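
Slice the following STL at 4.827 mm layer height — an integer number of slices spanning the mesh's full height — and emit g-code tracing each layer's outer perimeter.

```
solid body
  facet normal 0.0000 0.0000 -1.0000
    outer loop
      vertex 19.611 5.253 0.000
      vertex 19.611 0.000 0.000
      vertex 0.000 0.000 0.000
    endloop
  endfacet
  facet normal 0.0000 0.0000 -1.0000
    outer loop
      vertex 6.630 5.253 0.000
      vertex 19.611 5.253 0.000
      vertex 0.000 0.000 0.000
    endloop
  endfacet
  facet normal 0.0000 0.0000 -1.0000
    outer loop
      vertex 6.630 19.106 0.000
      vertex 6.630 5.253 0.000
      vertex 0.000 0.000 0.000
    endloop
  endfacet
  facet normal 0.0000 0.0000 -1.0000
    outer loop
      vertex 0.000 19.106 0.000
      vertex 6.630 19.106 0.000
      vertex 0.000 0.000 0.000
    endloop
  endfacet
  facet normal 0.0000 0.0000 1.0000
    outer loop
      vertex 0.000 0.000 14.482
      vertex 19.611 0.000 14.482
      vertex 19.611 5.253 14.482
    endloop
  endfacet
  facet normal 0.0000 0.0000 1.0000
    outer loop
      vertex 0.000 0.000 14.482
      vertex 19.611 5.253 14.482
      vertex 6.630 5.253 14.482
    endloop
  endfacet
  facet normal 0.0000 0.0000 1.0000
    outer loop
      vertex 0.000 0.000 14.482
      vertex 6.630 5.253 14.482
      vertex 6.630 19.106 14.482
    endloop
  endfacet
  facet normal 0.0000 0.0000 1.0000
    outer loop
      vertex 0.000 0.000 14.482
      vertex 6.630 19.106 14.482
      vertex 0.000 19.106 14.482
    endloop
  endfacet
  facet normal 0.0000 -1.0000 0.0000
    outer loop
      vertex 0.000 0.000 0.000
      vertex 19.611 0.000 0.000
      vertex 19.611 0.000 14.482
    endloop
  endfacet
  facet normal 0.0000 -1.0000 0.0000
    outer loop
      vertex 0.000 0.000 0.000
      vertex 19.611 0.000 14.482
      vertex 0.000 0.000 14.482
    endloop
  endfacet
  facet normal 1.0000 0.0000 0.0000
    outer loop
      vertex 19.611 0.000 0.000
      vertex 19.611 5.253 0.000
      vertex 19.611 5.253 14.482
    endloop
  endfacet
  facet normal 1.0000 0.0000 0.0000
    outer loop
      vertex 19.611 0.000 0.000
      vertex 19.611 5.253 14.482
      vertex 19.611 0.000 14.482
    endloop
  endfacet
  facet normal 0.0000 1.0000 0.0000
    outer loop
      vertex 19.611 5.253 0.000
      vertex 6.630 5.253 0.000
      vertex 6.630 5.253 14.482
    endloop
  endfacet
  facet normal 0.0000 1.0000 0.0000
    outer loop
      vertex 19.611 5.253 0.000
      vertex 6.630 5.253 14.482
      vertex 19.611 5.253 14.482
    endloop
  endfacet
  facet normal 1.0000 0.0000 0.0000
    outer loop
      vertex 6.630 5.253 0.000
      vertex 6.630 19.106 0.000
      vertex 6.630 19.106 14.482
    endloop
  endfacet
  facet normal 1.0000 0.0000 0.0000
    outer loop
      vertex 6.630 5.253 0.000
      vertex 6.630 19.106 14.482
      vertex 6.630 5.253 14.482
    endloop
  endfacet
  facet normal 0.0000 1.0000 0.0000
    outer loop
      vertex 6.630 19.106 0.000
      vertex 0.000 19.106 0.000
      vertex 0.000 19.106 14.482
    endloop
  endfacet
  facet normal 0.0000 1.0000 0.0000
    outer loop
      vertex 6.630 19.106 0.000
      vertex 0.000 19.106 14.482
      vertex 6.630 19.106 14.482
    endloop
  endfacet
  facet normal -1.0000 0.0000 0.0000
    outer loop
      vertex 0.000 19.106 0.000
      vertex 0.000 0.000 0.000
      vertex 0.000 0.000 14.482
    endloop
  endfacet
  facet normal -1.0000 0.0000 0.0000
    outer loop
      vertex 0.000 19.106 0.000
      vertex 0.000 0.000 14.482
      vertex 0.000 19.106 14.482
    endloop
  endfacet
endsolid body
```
; perimeter-only toolpath
G21 ; units = mm
G90 ; absolute positioning
G28 ; home
; layer 1
G0 Z4.827
G0 X0.000 Y0.000
G1 X19.611 Y0.000
G1 X19.611 Y5.253
G1 X6.630 Y5.253
G1 X6.630 Y19.106
G1 X0.000 Y19.106
G1 X0.000 Y0.000
; layer 2
G0 Z9.655
G0 X0.000 Y0.000
G1 X19.611 Y0.000
G1 X19.611 Y5.253
G1 X6.630 Y5.253
G1 X6.630 Y19.106
G1 X0.000 Y19.106
G1 X0.000 Y0.000
; layer 3
G0 Z14.482
G0 X0.000 Y0.000
G1 X19.611 Y0.000
G1 X19.611 Y5.253
G1 X6.630 Y5.253
G1 X6.630 Y19.106
G1 X0.000 Y19.106
G1 X0.000 Y0.000
M2 ; end

The solid is an L-shaped prism: outer 19.6 × 19.1 mm, arm thicknesses ≈ 5.25 mm (horizontal) and 6.63 mm (vertical), extruded 14.5 mm in z. Slicing at Δz = 4.827 mm — 3 equal slices spanning the solid's height, so layer i sits at z = i·h/3 — gives 3 non-empty perimeters. Each is a 6-segment closed polygon; G0 lifts to the layer z and rapids to the start vertex, then G1 traces the edges.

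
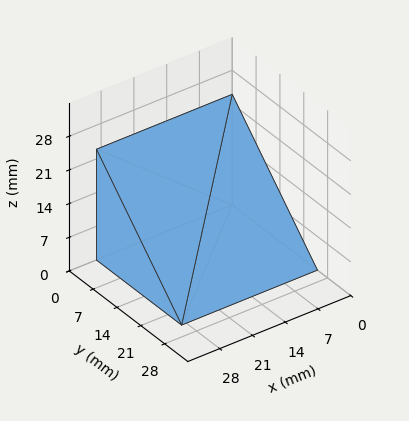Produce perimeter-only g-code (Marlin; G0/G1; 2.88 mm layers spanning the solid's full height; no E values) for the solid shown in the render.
Reading the render: the shape is a wedge (ramp): 29 × 25 mm base, rising to 23 mm along the y=0 edge and sloping linearly to z=0 at y=25 (dimensions read to the nearest mm from the axis ticks). For the g-code, the solid's height is divided into equal slices at the stated Δz and each level perimeter traced with G1 moves after a G0 lift.

; perimeter-only toolpath
G21 ; units = mm
G90 ; absolute positioning
G28 ; home
; layer 1
G0 Z2.88
G0 X0.00 Y0.00
G1 X29.00 Y0.00
G1 X29.00 Y21.88
G1 X0.00 Y21.88
G1 X0.00 Y0.00
; layer 2
G0 Z5.75
G0 X0.00 Y0.00
G1 X29.00 Y0.00
G1 X29.00 Y18.75
G1 X0.00 Y18.75
G1 X0.00 Y0.00
; layer 3
G0 Z8.62
G0 X0.00 Y0.00
G1 X29.00 Y0.00
G1 X29.00 Y15.62
G1 X0.00 Y15.62
G1 X0.00 Y0.00
; layer 4
G0 Z11.50
G0 X0.00 Y0.00
G1 X29.00 Y0.00
G1 X29.00 Y12.50
G1 X0.00 Y12.50
G1 X0.00 Y0.00
; layer 5
G0 Z14.38
G0 X0.00 Y0.00
G1 X29.00 Y0.00
G1 X29.00 Y9.38
G1 X0.00 Y9.38
G1 X0.00 Y0.00
; layer 6
G0 Z17.25
G0 X0.00 Y0.00
G1 X29.00 Y0.00
G1 X29.00 Y6.25
G1 X0.00 Y6.25
G1 X0.00 Y0.00
; layer 7
G0 Z20.12
G0 X0.00 Y0.00
G1 X29.00 Y0.00
G1 X29.00 Y3.12
G1 X0.00 Y3.12
G1 X0.00 Y0.00
M2 ; end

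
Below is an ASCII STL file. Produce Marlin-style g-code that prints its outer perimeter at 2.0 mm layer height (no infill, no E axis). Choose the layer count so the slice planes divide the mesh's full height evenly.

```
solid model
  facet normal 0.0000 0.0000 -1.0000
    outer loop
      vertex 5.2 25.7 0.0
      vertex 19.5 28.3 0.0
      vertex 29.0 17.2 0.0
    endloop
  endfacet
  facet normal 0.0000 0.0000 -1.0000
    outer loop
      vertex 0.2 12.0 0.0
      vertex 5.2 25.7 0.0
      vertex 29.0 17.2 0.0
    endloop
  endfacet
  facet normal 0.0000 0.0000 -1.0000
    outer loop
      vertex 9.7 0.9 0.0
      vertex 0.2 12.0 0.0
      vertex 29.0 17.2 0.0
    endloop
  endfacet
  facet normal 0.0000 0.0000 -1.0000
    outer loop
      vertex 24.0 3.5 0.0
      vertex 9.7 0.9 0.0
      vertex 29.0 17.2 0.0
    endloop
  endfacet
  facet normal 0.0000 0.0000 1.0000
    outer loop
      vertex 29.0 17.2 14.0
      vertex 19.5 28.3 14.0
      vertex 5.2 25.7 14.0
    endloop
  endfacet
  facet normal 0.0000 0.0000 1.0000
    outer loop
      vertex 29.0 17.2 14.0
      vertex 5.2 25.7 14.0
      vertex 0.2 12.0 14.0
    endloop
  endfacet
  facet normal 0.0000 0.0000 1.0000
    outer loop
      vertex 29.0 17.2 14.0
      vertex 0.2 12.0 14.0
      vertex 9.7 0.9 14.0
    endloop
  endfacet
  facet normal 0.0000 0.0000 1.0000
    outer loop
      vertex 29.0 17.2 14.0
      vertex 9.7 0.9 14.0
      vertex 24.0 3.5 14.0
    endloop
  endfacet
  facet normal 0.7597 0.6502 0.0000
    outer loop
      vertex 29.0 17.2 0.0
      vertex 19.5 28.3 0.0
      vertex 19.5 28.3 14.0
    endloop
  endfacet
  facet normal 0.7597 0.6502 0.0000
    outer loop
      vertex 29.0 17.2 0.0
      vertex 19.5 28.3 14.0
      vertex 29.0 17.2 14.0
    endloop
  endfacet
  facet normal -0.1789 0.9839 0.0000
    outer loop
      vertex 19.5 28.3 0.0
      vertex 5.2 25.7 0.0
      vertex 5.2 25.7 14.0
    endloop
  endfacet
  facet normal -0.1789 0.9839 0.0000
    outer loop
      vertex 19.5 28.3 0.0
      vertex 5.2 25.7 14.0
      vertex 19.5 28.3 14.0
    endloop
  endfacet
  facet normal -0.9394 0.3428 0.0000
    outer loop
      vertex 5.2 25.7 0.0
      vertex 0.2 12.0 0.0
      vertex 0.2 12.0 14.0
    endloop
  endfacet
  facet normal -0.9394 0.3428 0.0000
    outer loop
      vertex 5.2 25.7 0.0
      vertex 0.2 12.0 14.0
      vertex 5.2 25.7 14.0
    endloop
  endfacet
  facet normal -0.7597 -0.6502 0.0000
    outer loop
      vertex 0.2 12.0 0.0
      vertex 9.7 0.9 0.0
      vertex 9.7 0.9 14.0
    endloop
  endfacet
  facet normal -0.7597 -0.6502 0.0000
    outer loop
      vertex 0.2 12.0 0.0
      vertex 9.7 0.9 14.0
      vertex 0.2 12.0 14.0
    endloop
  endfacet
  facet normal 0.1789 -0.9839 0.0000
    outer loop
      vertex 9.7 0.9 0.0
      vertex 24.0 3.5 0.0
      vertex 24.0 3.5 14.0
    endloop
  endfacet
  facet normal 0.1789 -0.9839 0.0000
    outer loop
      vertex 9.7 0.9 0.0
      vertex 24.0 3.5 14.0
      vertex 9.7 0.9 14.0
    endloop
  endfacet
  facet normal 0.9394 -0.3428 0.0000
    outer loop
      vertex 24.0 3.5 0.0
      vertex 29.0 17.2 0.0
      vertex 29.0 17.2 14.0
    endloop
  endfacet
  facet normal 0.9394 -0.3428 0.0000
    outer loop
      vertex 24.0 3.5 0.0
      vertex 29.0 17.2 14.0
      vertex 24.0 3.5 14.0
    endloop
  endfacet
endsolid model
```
; perimeter-only toolpath
G21 ; units = mm
G90 ; absolute positioning
G28 ; home
; layer 1
G0 Z2.0
G0 X29.0 Y17.2
G1 X19.5 Y28.3
G1 X5.2 Y25.7
G1 X0.2 Y12.0
G1 X9.7 Y0.9
G1 X24.0 Y3.5
G1 X29.0 Y17.2
; layer 2
G0 Z4.0
G0 X29.0 Y17.2
G1 X19.5 Y28.3
G1 X5.2 Y25.7
G1 X0.2 Y12.0
G1 X9.7 Y0.9
G1 X24.0 Y3.5
G1 X29.0 Y17.2
; layer 3
G0 Z6.0
G0 X29.0 Y17.2
G1 X19.5 Y28.3
G1 X5.2 Y25.7
G1 X0.2 Y12.0
G1 X9.7 Y0.9
G1 X24.0 Y3.5
G1 X29.0 Y17.2
; layer 4
G0 Z8.0
G0 X29.0 Y17.2
G1 X19.5 Y28.3
G1 X5.2 Y25.7
G1 X0.2 Y12.0
G1 X9.7 Y0.9
G1 X24.0 Y3.5
G1 X29.0 Y17.2
; layer 5
G0 Z10.0
G0 X29.0 Y17.2
G1 X19.5 Y28.3
G1 X5.2 Y25.7
G1 X0.2 Y12.0
G1 X9.7 Y0.9
G1 X24.0 Y3.5
G1 X29.0 Y17.2
; layer 6
G0 Z12.0
G0 X29.0 Y17.2
G1 X19.5 Y28.3
G1 X5.2 Y25.7
G1 X0.2 Y12.0
G1 X9.7 Y0.9
G1 X24.0 Y3.5
G1 X29.0 Y17.2
; layer 7
G0 Z14.0
G0 X29.0 Y17.2
G1 X19.5 Y28.3
G1 X5.2 Y25.7
G1 X0.2 Y12.0
G1 X9.7 Y0.9
G1 X24.0 Y3.5
G1 X29.0 Y17.2
M2 ; end

The solid is a regular 6-sided prism (a cylinder approximated with 6 flat sides), circumscribed radius ≈ 14.6 mm, height ≈ 14 mm. Slicing at Δz = 2.0 mm — 7 equal slices spanning the solid's height, so layer i sits at z = i·h/7 — gives 7 non-empty perimeters. Each is a 6-segment closed polygon; G0 lifts to the layer z and rapids to the start vertex, then G1 traces the edges.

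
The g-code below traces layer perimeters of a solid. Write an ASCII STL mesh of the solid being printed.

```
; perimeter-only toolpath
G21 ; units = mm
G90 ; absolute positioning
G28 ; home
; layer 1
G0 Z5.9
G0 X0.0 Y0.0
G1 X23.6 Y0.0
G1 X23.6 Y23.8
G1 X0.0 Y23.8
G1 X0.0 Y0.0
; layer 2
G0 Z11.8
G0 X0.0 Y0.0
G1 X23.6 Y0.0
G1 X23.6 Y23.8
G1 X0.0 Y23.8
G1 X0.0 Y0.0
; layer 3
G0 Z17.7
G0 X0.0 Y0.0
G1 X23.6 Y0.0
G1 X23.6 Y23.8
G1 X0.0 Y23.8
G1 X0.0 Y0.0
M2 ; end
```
solid part
  facet normal 0.0000 0.0000 -1.0000
    outer loop
      vertex 23.6 23.8 0.0
      vertex 23.6 0.0 0.0
      vertex 0.0 0.0 0.0
    endloop
  endfacet
  facet normal 0.0000 0.0000 -1.0000
    outer loop
      vertex 0.0 23.8 0.0
      vertex 23.6 23.8 0.0
      vertex 0.0 0.0 0.0
    endloop
  endfacet
  facet normal 0.0000 0.0000 1.0000
    outer loop
      vertex 0.0 0.0 17.7
      vertex 23.6 0.0 17.7
      vertex 23.6 23.8 17.7
    endloop
  endfacet
  facet normal 0.0000 0.0000 1.0000
    outer loop
      vertex 0.0 0.0 17.7
      vertex 23.6 23.8 17.7
      vertex 0.0 23.8 17.7
    endloop
  endfacet
  facet normal 0.0000 -1.0000 0.0000
    outer loop
      vertex 0.0 0.0 0.0
      vertex 23.6 0.0 0.0
      vertex 23.6 0.0 17.7
    endloop
  endfacet
  facet normal 0.0000 -1.0000 0.0000
    outer loop
      vertex 0.0 0.0 0.0
      vertex 23.6 0.0 17.7
      vertex 0.0 0.0 17.7
    endloop
  endfacet
  facet normal 0.0000 1.0000 0.0000
    outer loop
      vertex 23.6 23.8 17.7
      vertex 23.6 23.8 0.0
      vertex 0.0 23.8 0.0
    endloop
  endfacet
  facet normal 0.0000 1.0000 0.0000
    outer loop
      vertex 0.0 23.8 17.7
      vertex 23.6 23.8 17.7
      vertex 0.0 23.8 0.0
    endloop
  endfacet
  facet normal -1.0000 0.0000 0.0000
    outer loop
      vertex 0.0 23.8 17.7
      vertex 0.0 23.8 0.0
      vertex 0.0 0.0 0.0
    endloop
  endfacet
  facet normal -1.0000 0.0000 0.0000
    outer loop
      vertex 0.0 0.0 17.7
      vertex 0.0 23.8 17.7
      vertex 0.0 0.0 0.0
    endloop
  endfacet
  facet normal 1.0000 0.0000 0.0000
    outer loop
      vertex 23.6 0.0 0.0
      vertex 23.6 23.8 0.0
      vertex 23.6 23.8 17.7
    endloop
  endfacet
  facet normal 1.0000 0.0000 0.0000
    outer loop
      vertex 23.6 0.0 0.0
      vertex 23.6 23.8 17.7
      vertex 23.6 0.0 17.7
    endloop
  endfacet
endsolid part

The G0 Z moves step by Δz≈5.9 mm. Every layer's G1 loop is the same polygon, so the solid is a straight extrusion of it from z=0 to z≈17.7. Closing with flat bottom and top caps and triangulating gives 12 facets — a rectangular box, roughly 23.6 × 23.8 mm footprint and 17.7 mm tall.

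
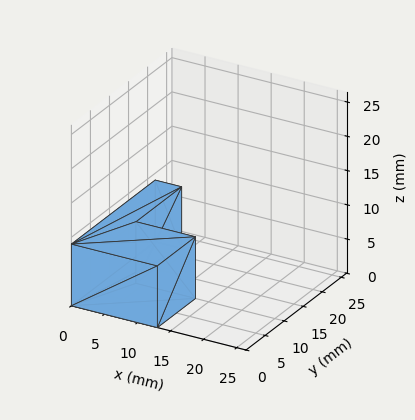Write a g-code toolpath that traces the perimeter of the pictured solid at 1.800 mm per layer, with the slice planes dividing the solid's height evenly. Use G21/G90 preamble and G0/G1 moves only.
Reading the render: the shape is an L-shaped prism: outer 13 × 22 mm, arm thicknesses ≈ 10 mm (horizontal) and 4 mm (vertical), extruded 9 mm in z (dimensions read to the nearest mm from the axis ticks). For the g-code, the solid's height is divided into equal slices at the stated Δz and each level perimeter traced with G1 moves after a G0 lift.

; perimeter-only toolpath
G21 ; units = mm
G90 ; absolute positioning
G28 ; home
; layer 1
G0 Z1.800
G0 X0.000 Y0.000
G1 X13.000 Y0.000
G1 X13.000 Y10.000
G1 X4.000 Y10.000
G1 X4.000 Y22.000
G1 X0.000 Y22.000
G1 X0.000 Y0.000
; layer 2
G0 Z3.600
G0 X0.000 Y0.000
G1 X13.000 Y0.000
G1 X13.000 Y10.000
G1 X4.000 Y10.000
G1 X4.000 Y22.000
G1 X0.000 Y22.000
G1 X0.000 Y0.000
; layer 3
G0 Z5.400
G0 X0.000 Y0.000
G1 X13.000 Y0.000
G1 X13.000 Y10.000
G1 X4.000 Y10.000
G1 X4.000 Y22.000
G1 X0.000 Y22.000
G1 X0.000 Y0.000
; layer 4
G0 Z7.200
G0 X0.000 Y0.000
G1 X13.000 Y0.000
G1 X13.000 Y10.000
G1 X4.000 Y10.000
G1 X4.000 Y22.000
G1 X0.000 Y22.000
G1 X0.000 Y0.000
; layer 5
G0 Z9.000
G0 X0.000 Y0.000
G1 X13.000 Y0.000
G1 X13.000 Y10.000
G1 X4.000 Y10.000
G1 X4.000 Y22.000
G1 X0.000 Y22.000
G1 X0.000 Y0.000
M2 ; end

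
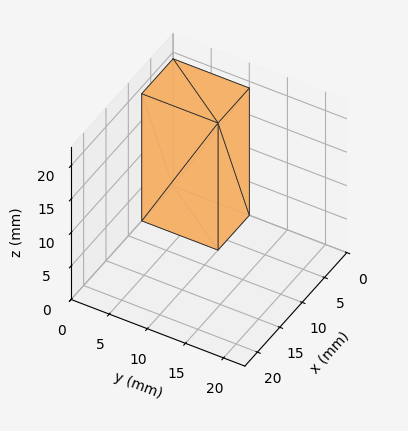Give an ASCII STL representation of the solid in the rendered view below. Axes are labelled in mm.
Reading the render: the shape is a rectangular box, roughly 7 × 10 mm footprint and 19 mm tall (dimensions read to the nearest mm from the axis ticks). For the STL, each face is triangulated and given an outward normal.

solid part
  facet normal 0.0000 0.0000 -1.0000
    outer loop
      vertex 7.0 10.0 0.0
      vertex 7.0 0.0 0.0
      vertex 0.0 0.0 0.0
    endloop
  endfacet
  facet normal 0.0000 0.0000 -1.0000
    outer loop
      vertex 0.0 10.0 0.0
      vertex 7.0 10.0 0.0
      vertex 0.0 0.0 0.0
    endloop
  endfacet
  facet normal 0.0000 0.0000 1.0000
    outer loop
      vertex 0.0 0.0 19.0
      vertex 7.0 0.0 19.0
      vertex 7.0 10.0 19.0
    endloop
  endfacet
  facet normal 0.0000 0.0000 1.0000
    outer loop
      vertex 0.0 0.0 19.0
      vertex 7.0 10.0 19.0
      vertex 0.0 10.0 19.0
    endloop
  endfacet
  facet normal 0.0000 -1.0000 0.0000
    outer loop
      vertex 0.0 0.0 0.0
      vertex 7.0 0.0 0.0
      vertex 7.0 0.0 19.0
    endloop
  endfacet
  facet normal 0.0000 -1.0000 0.0000
    outer loop
      vertex 0.0 0.0 0.0
      vertex 7.0 0.0 19.0
      vertex 0.0 0.0 19.0
    endloop
  endfacet
  facet normal 0.0000 1.0000 0.0000
    outer loop
      vertex 7.0 10.0 19.0
      vertex 7.0 10.0 0.0
      vertex 0.0 10.0 0.0
    endloop
  endfacet
  facet normal 0.0000 1.0000 0.0000
    outer loop
      vertex 0.0 10.0 19.0
      vertex 7.0 10.0 19.0
      vertex 0.0 10.0 0.0
    endloop
  endfacet
  facet normal -1.0000 0.0000 0.0000
    outer loop
      vertex 0.0 10.0 19.0
      vertex 0.0 10.0 0.0
      vertex 0.0 0.0 0.0
    endloop
  endfacet
  facet normal -1.0000 0.0000 0.0000
    outer loop
      vertex 0.0 0.0 19.0
      vertex 0.0 10.0 19.0
      vertex 0.0 0.0 0.0
    endloop
  endfacet
  facet normal 1.0000 0.0000 0.0000
    outer loop
      vertex 7.0 0.0 0.0
      vertex 7.0 10.0 0.0
      vertex 7.0 10.0 19.0
    endloop
  endfacet
  facet normal 1.0000 0.0000 0.0000
    outer loop
      vertex 7.0 0.0 0.0
      vertex 7.0 10.0 19.0
      vertex 7.0 0.0 19.0
    endloop
  endfacet
endsolid part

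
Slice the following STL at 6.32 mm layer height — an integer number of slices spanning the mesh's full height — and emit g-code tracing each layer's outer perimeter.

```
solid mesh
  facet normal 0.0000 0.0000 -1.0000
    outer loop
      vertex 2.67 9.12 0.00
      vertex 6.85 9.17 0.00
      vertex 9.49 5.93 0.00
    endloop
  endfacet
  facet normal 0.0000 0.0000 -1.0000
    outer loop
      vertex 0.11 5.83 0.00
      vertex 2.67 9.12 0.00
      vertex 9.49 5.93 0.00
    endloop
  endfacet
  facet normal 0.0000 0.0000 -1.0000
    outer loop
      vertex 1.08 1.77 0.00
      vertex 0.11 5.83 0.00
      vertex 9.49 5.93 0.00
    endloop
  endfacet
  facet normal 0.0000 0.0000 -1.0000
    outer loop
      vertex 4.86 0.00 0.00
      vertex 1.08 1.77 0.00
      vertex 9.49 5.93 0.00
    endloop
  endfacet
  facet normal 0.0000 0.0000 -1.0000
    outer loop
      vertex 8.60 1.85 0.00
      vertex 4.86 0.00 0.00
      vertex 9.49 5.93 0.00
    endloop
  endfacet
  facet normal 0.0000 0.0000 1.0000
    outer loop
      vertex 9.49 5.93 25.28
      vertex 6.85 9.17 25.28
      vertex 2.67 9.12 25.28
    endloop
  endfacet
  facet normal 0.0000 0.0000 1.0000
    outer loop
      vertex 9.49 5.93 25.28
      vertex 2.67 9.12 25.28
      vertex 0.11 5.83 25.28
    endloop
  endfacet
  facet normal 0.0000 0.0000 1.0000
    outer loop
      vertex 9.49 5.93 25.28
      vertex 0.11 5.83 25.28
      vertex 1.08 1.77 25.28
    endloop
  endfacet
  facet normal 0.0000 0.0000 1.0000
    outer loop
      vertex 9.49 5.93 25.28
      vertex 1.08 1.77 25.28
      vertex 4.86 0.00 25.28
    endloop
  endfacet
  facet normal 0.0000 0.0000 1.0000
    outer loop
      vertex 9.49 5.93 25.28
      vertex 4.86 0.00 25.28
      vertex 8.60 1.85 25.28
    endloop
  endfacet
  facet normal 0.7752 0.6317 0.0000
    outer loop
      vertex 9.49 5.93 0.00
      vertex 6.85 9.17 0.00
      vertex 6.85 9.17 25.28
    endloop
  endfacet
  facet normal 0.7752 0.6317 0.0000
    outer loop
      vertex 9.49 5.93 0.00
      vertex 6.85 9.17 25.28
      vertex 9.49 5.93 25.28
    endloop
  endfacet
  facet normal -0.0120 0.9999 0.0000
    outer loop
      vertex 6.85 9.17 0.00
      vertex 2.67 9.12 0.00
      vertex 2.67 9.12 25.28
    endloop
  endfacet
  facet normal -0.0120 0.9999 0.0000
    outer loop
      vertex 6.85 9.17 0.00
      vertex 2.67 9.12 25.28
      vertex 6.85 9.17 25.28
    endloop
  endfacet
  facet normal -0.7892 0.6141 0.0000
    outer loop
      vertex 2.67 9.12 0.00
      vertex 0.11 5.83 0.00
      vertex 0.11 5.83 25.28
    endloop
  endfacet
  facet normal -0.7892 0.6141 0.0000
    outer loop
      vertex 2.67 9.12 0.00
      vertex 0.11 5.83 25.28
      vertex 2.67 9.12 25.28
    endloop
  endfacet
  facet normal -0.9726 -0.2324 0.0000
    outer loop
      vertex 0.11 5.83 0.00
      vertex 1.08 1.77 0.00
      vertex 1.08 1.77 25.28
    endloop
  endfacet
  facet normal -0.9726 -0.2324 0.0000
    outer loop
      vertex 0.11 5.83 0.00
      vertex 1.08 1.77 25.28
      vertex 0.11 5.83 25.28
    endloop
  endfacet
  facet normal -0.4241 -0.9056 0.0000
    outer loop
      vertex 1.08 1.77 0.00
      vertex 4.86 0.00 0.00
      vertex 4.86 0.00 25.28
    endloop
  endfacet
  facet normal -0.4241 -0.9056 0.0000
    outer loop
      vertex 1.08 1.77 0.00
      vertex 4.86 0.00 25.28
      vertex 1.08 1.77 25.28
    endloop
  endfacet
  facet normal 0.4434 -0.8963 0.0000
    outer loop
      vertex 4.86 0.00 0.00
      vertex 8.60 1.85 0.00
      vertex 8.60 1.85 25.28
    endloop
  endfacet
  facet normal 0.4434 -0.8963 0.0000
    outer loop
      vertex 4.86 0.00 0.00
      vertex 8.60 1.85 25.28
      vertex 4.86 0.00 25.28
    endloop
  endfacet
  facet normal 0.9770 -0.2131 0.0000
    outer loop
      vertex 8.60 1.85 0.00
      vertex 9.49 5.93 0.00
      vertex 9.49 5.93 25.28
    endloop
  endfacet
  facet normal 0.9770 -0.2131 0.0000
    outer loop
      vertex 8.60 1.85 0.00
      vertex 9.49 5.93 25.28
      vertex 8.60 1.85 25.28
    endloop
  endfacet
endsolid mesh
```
; perimeter-only toolpath
G21 ; units = mm
G90 ; absolute positioning
G28 ; home
; layer 1
G0 Z6.32
G0 X9.49 Y5.93
G1 X6.85 Y9.17
G1 X2.67 Y9.12
G1 X0.11 Y5.83
G1 X1.08 Y1.77
G1 X4.86 Y0.00
G1 X8.60 Y1.85
G1 X9.49 Y5.93
; layer 2
G0 Z12.64
G0 X9.49 Y5.93
G1 X6.85 Y9.17
G1 X2.67 Y9.12
G1 X0.11 Y5.83
G1 X1.08 Y1.77
G1 X4.86 Y0.00
G1 X8.60 Y1.85
G1 X9.49 Y5.93
; layer 3
G0 Z18.96
G0 X9.49 Y5.93
G1 X6.85 Y9.17
G1 X2.67 Y9.12
G1 X0.11 Y5.83
G1 X1.08 Y1.77
G1 X4.86 Y0.00
G1 X8.60 Y1.85
G1 X9.49 Y5.93
; layer 4
G0 Z25.28
G0 X9.49 Y5.93
G1 X6.85 Y9.17
G1 X2.67 Y9.12
G1 X0.11 Y5.83
G1 X1.08 Y1.77
G1 X4.86 Y0.00
G1 X8.60 Y1.85
G1 X9.49 Y5.93
M2 ; end

The solid is a regular 7-sided prism (a cylinder approximated with 7 flat sides), circumscribed radius ≈ 4.81 mm, height ≈ 25.3 mm. Slicing at Δz = 6.32 mm — 4 equal slices spanning the solid's height, so layer i sits at z = i·h/4 — gives 4 non-empty perimeters. Each is a 7-segment closed polygon; G0 lifts to the layer z and rapids to the start vertex, then G1 traces the edges.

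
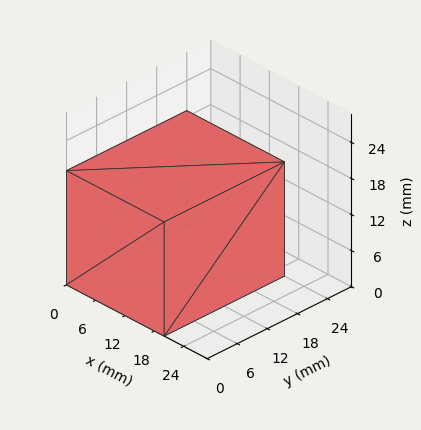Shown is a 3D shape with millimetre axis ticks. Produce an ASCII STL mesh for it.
Reading the render: the shape is a rectangular box, roughly 20 × 24 mm footprint and 19 mm tall (dimensions read to the nearest mm from the axis ticks). For the STL, each face is triangulated and given an outward normal.

solid part
  facet normal 0.0000 0.0000 -1.0000
    outer loop
      vertex 20.000 24.000 0.000
      vertex 20.000 0.000 0.000
      vertex 0.000 0.000 0.000
    endloop
  endfacet
  facet normal 0.0000 0.0000 -1.0000
    outer loop
      vertex 0.000 24.000 0.000
      vertex 20.000 24.000 0.000
      vertex 0.000 0.000 0.000
    endloop
  endfacet
  facet normal 0.0000 0.0000 1.0000
    outer loop
      vertex 0.000 0.000 19.000
      vertex 20.000 0.000 19.000
      vertex 20.000 24.000 19.000
    endloop
  endfacet
  facet normal 0.0000 0.0000 1.0000
    outer loop
      vertex 0.000 0.000 19.000
      vertex 20.000 24.000 19.000
      vertex 0.000 24.000 19.000
    endloop
  endfacet
  facet normal 0.0000 -1.0000 0.0000
    outer loop
      vertex 0.000 0.000 0.000
      vertex 20.000 0.000 0.000
      vertex 20.000 0.000 19.000
    endloop
  endfacet
  facet normal 0.0000 -1.0000 0.0000
    outer loop
      vertex 0.000 0.000 0.000
      vertex 20.000 0.000 19.000
      vertex 0.000 0.000 19.000
    endloop
  endfacet
  facet normal 0.0000 1.0000 0.0000
    outer loop
      vertex 20.000 24.000 19.000
      vertex 20.000 24.000 0.000
      vertex 0.000 24.000 0.000
    endloop
  endfacet
  facet normal 0.0000 1.0000 0.0000
    outer loop
      vertex 0.000 24.000 19.000
      vertex 20.000 24.000 19.000
      vertex 0.000 24.000 0.000
    endloop
  endfacet
  facet normal -1.0000 0.0000 0.0000
    outer loop
      vertex 0.000 24.000 19.000
      vertex 0.000 24.000 0.000
      vertex 0.000 0.000 0.000
    endloop
  endfacet
  facet normal -1.0000 0.0000 0.0000
    outer loop
      vertex 0.000 0.000 19.000
      vertex 0.000 24.000 19.000
      vertex 0.000 0.000 0.000
    endloop
  endfacet
  facet normal 1.0000 0.0000 0.0000
    outer loop
      vertex 20.000 0.000 0.000
      vertex 20.000 24.000 0.000
      vertex 20.000 24.000 19.000
    endloop
  endfacet
  facet normal 1.0000 0.0000 0.0000
    outer loop
      vertex 20.000 0.000 0.000
      vertex 20.000 24.000 19.000
      vertex 20.000 0.000 19.000
    endloop
  endfacet
endsolid part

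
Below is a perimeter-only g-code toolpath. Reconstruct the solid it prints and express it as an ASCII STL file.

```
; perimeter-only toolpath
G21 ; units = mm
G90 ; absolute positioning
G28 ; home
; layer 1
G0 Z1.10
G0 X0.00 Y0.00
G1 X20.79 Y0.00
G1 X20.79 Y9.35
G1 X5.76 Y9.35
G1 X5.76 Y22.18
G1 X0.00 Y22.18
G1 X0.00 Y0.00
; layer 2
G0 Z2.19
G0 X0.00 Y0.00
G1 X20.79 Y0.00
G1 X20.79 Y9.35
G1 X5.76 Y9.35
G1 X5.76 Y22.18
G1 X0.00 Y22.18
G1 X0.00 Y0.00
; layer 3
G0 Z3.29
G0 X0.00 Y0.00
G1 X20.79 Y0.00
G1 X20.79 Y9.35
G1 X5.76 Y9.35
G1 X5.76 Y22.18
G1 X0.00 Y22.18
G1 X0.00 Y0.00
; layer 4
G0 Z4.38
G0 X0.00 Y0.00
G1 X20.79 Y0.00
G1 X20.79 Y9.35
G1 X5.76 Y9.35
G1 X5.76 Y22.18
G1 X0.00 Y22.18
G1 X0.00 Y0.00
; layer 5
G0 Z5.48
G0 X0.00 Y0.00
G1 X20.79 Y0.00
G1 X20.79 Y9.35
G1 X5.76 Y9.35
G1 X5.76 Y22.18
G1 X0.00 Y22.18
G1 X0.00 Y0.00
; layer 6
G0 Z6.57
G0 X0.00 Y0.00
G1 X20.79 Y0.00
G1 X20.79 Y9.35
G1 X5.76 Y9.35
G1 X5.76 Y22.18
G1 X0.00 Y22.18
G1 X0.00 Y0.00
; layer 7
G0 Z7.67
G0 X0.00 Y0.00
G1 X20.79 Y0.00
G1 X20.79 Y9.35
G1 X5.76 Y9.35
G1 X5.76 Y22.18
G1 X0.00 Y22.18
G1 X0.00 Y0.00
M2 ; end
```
solid part
  facet normal 0.0000 0.0000 -1.0000
    outer loop
      vertex 20.79 9.35 0.00
      vertex 20.79 0.00 0.00
      vertex 0.00 0.00 0.00
    endloop
  endfacet
  facet normal 0.0000 0.0000 -1.0000
    outer loop
      vertex 5.76 9.35 0.00
      vertex 20.79 9.35 0.00
      vertex 0.00 0.00 0.00
    endloop
  endfacet
  facet normal 0.0000 0.0000 -1.0000
    outer loop
      vertex 5.76 22.18 0.00
      vertex 5.76 9.35 0.00
      vertex 0.00 0.00 0.00
    endloop
  endfacet
  facet normal 0.0000 0.0000 -1.0000
    outer loop
      vertex 0.00 22.18 0.00
      vertex 5.76 22.18 0.00
      vertex 0.00 0.00 0.00
    endloop
  endfacet
  facet normal 0.0000 0.0000 1.0000
    outer loop
      vertex 0.00 0.00 7.67
      vertex 20.79 0.00 7.67
      vertex 20.79 9.35 7.67
    endloop
  endfacet
  facet normal 0.0000 0.0000 1.0000
    outer loop
      vertex 0.00 0.00 7.67
      vertex 20.79 9.35 7.67
      vertex 5.76 9.35 7.67
    endloop
  endfacet
  facet normal 0.0000 0.0000 1.0000
    outer loop
      vertex 0.00 0.00 7.67
      vertex 5.76 9.35 7.67
      vertex 5.76 22.18 7.67
    endloop
  endfacet
  facet normal 0.0000 0.0000 1.0000
    outer loop
      vertex 0.00 0.00 7.67
      vertex 5.76 22.18 7.67
      vertex 0.00 22.18 7.67
    endloop
  endfacet
  facet normal 0.0000 -1.0000 0.0000
    outer loop
      vertex 0.00 0.00 0.00
      vertex 20.79 0.00 0.00
      vertex 20.79 0.00 7.67
    endloop
  endfacet
  facet normal 0.0000 -1.0000 0.0000
    outer loop
      vertex 0.00 0.00 0.00
      vertex 20.79 0.00 7.67
      vertex 0.00 0.00 7.67
    endloop
  endfacet
  facet normal 1.0000 0.0000 0.0000
    outer loop
      vertex 20.79 0.00 0.00
      vertex 20.79 9.35 0.00
      vertex 20.79 9.35 7.67
    endloop
  endfacet
  facet normal 1.0000 0.0000 0.0000
    outer loop
      vertex 20.79 0.00 0.00
      vertex 20.79 9.35 7.67
      vertex 20.79 0.00 7.67
    endloop
  endfacet
  facet normal 0.0000 1.0000 0.0000
    outer loop
      vertex 20.79 9.35 0.00
      vertex 5.76 9.35 0.00
      vertex 5.76 9.35 7.67
    endloop
  endfacet
  facet normal 0.0000 1.0000 0.0000
    outer loop
      vertex 20.79 9.35 0.00
      vertex 5.76 9.35 7.67
      vertex 20.79 9.35 7.67
    endloop
  endfacet
  facet normal 1.0000 0.0000 0.0000
    outer loop
      vertex 5.76 9.35 0.00
      vertex 5.76 22.18 0.00
      vertex 5.76 22.18 7.67
    endloop
  endfacet
  facet normal 1.0000 0.0000 0.0000
    outer loop
      vertex 5.76 9.35 0.00
      vertex 5.76 22.18 7.67
      vertex 5.76 9.35 7.67
    endloop
  endfacet
  facet normal 0.0000 1.0000 0.0000
    outer loop
      vertex 5.76 22.18 0.00
      vertex 0.00 22.18 0.00
      vertex 0.00 22.18 7.67
    endloop
  endfacet
  facet normal 0.0000 1.0000 0.0000
    outer loop
      vertex 5.76 22.18 0.00
      vertex 0.00 22.18 7.67
      vertex 5.76 22.18 7.67
    endloop
  endfacet
  facet normal -1.0000 0.0000 0.0000
    outer loop
      vertex 0.00 22.18 0.00
      vertex 0.00 0.00 0.00
      vertex 0.00 0.00 7.67
    endloop
  endfacet
  facet normal -1.0000 0.0000 0.0000
    outer loop
      vertex 0.00 22.18 0.00
      vertex 0.00 0.00 7.67
      vertex 0.00 22.18 7.67
    endloop
  endfacet
endsolid part

The G0 Z moves step by Δz≈1.10 mm. Every layer's G1 loop is the same polygon, so the solid is a straight extrusion of it from z=0 to z≈7.67. Closing with flat bottom and top caps and triangulating gives 20 facets — an L-shaped prism: outer 20.8 × 22.2 mm, arm thicknesses ≈ 9.35 mm (horizontal) and 5.76 mm (vertical), extruded 7.67 mm in z.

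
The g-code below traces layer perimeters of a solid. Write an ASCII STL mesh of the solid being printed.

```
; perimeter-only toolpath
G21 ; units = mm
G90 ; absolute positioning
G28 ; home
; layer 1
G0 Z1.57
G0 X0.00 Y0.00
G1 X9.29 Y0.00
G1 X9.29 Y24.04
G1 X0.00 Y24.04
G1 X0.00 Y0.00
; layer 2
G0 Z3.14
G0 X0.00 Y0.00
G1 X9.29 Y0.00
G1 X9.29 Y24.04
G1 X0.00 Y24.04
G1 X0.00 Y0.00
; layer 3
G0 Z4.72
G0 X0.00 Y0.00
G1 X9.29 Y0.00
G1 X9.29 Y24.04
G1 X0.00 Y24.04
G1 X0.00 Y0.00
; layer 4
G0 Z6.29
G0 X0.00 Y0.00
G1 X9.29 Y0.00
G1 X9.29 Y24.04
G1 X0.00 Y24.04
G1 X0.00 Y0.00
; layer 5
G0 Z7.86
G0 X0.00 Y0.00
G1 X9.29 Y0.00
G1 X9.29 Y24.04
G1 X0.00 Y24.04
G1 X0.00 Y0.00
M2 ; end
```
solid part
  facet normal 0.0000 0.0000 -1.0000
    outer loop
      vertex 9.29 24.04 0.00
      vertex 9.29 0.00 0.00
      vertex 0.00 0.00 0.00
    endloop
  endfacet
  facet normal 0.0000 0.0000 -1.0000
    outer loop
      vertex 0.00 24.04 0.00
      vertex 9.29 24.04 0.00
      vertex 0.00 0.00 0.00
    endloop
  endfacet
  facet normal 0.0000 0.0000 1.0000
    outer loop
      vertex 0.00 0.00 7.86
      vertex 9.29 0.00 7.86
      vertex 9.29 24.04 7.86
    endloop
  endfacet
  facet normal 0.0000 0.0000 1.0000
    outer loop
      vertex 0.00 0.00 7.86
      vertex 9.29 24.04 7.86
      vertex 0.00 24.04 7.86
    endloop
  endfacet
  facet normal 0.0000 -1.0000 0.0000
    outer loop
      vertex 0.00 0.00 0.00
      vertex 9.29 0.00 0.00
      vertex 9.29 0.00 7.86
    endloop
  endfacet
  facet normal 0.0000 -1.0000 0.0000
    outer loop
      vertex 0.00 0.00 0.00
      vertex 9.29 0.00 7.86
      vertex 0.00 0.00 7.86
    endloop
  endfacet
  facet normal 0.0000 1.0000 0.0000
    outer loop
      vertex 9.29 24.04 7.86
      vertex 9.29 24.04 0.00
      vertex 0.00 24.04 0.00
    endloop
  endfacet
  facet normal 0.0000 1.0000 0.0000
    outer loop
      vertex 0.00 24.04 7.86
      vertex 9.29 24.04 7.86
      vertex 0.00 24.04 0.00
    endloop
  endfacet
  facet normal -1.0000 0.0000 0.0000
    outer loop
      vertex 0.00 24.04 7.86
      vertex 0.00 24.04 0.00
      vertex 0.00 0.00 0.00
    endloop
  endfacet
  facet normal -1.0000 0.0000 0.0000
    outer loop
      vertex 0.00 0.00 7.86
      vertex 0.00 24.04 7.86
      vertex 0.00 0.00 0.00
    endloop
  endfacet
  facet normal 1.0000 0.0000 0.0000
    outer loop
      vertex 9.29 0.00 0.00
      vertex 9.29 24.04 0.00
      vertex 9.29 24.04 7.86
    endloop
  endfacet
  facet normal 1.0000 0.0000 0.0000
    outer loop
      vertex 9.29 0.00 0.00
      vertex 9.29 24.04 7.86
      vertex 9.29 0.00 7.86
    endloop
  endfacet
endsolid part

The G0 Z moves step by Δz≈1.57 mm. Every layer's G1 loop is the same polygon, so the solid is a straight extrusion of it from z=0 to z≈7.86. Closing with flat bottom and top caps and triangulating gives 12 facets — a rectangular box, roughly 9.29 × 24 mm footprint and 7.86 mm tall.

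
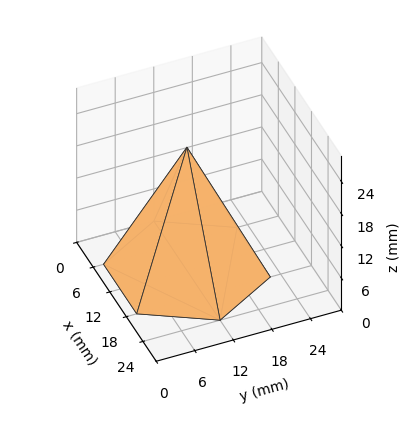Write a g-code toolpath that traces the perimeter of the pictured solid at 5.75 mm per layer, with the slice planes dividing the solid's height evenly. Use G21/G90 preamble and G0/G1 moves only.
Reading the render: the shape is a regular 6-sided pyramid, base circumscribed radius ≈ 12 mm, apex at z ≈ 23 mm (dimensions read to the nearest mm from the axis ticks). For the g-code, the solid's height is divided into equal slices at the stated Δz and each level perimeter traced with G1 moves after a G0 lift.

; perimeter-only toolpath
G21 ; units = mm
G90 ; absolute positioning
G28 ; home
; layer 1
G0 Z5.75
G0 X21.00 Y12.00
G1 X16.50 Y19.79
G1 X7.50 Y19.79
G1 X3.00 Y12.00
G1 X7.50 Y4.21
G1 X16.50 Y4.21
G1 X21.00 Y12.00
; layer 2
G0 Z11.50
G0 X18.00 Y12.00
G1 X15.00 Y17.20
G1 X9.00 Y17.20
G1 X6.00 Y12.00
G1 X9.00 Y6.80
G1 X15.00 Y6.80
G1 X18.00 Y12.00
; layer 3
G0 Z17.25
G0 X15.00 Y12.00
G1 X13.50 Y14.60
G1 X10.50 Y14.60
G1 X9.00 Y12.00
G1 X10.50 Y9.40
G1 X13.50 Y9.40
G1 X15.00 Y12.00
M2 ; end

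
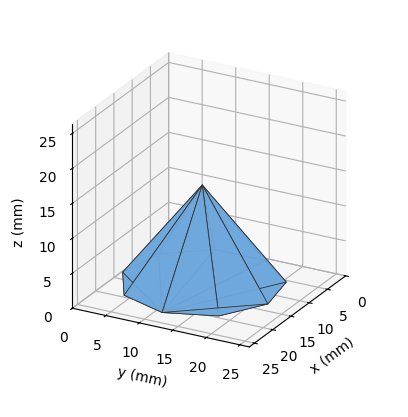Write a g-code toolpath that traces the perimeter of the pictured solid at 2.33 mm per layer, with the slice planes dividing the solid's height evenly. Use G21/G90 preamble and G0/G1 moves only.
Reading the render: the shape is a regular 9-sided pyramid, base circumscribed radius ≈ 11 mm, apex at z ≈ 14 mm (dimensions read to the nearest mm from the axis ticks). For the g-code, the solid's height is divided into equal slices at the stated Δz and each level perimeter traced with G1 moves after a G0 lift.

; perimeter-only toolpath
G21 ; units = mm
G90 ; absolute positioning
G28 ; home
; layer 1
G0 Z2.33
G0 X20.17 Y11.00
G1 X18.03 Y16.89
G1 X12.59 Y20.02
G1 X6.42 Y18.94
G1 X2.38 Y14.13
G1 X2.38 Y7.87
G1 X6.42 Y3.06
G1 X12.59 Y1.98
G1 X18.03 Y5.11
G1 X20.17 Y11.00
; layer 2
G0 Z4.67
G0 X18.33 Y11.00
G1 X16.62 Y15.71
G1 X12.27 Y18.22
G1 X7.33 Y17.35
G1 X4.11 Y13.51
G1 X4.11 Y8.49
G1 X7.33 Y4.65
G1 X12.27 Y3.78
G1 X16.62 Y6.29
G1 X18.33 Y11.00
; layer 3
G0 Z7.00
G0 X16.50 Y11.00
G1 X15.21 Y14.54
G1 X11.96 Y16.41
G1 X8.25 Y15.77
G1 X5.83 Y12.88
G1 X5.83 Y9.12
G1 X8.25 Y6.24
G1 X11.96 Y5.58
G1 X15.21 Y7.46
G1 X16.50 Y11.00
; layer 4
G0 Z9.33
G0 X14.67 Y11.00
G1 X13.81 Y13.36
G1 X11.64 Y14.61
G1 X9.17 Y14.18
G1 X7.55 Y12.25
G1 X7.55 Y9.75
G1 X9.17 Y7.82
G1 X11.64 Y7.39
G1 X13.81 Y8.64
G1 X14.67 Y11.00
; layer 5
G0 Z11.67
G0 X12.83 Y11.00
G1 X12.41 Y12.18
G1 X11.32 Y12.80
G1 X10.08 Y12.59
G1 X9.28 Y11.63
G1 X9.28 Y10.37
G1 X10.08 Y9.41
G1 X11.32 Y9.20
G1 X12.41 Y9.82
G1 X12.83 Y11.00
M2 ; end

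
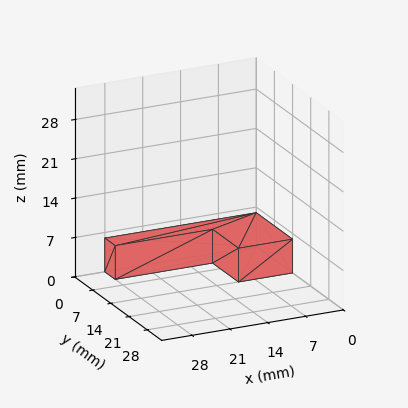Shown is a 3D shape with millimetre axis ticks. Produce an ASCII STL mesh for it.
Reading the render: the shape is an L-shaped prism: outer 28 × 14 mm, arm thicknesses ≈ 4 mm (horizontal) and 10 mm (vertical), extruded 6 mm in z (dimensions read to the nearest mm from the axis ticks). For the STL, each face is triangulated and given an outward normal.

solid part
  facet normal 0.0000 0.0000 -1.0000
    outer loop
      vertex 28.0 4.0 0.0
      vertex 28.0 0.0 0.0
      vertex 0.0 0.0 0.0
    endloop
  endfacet
  facet normal 0.0000 0.0000 -1.0000
    outer loop
      vertex 10.0 4.0 0.0
      vertex 28.0 4.0 0.0
      vertex 0.0 0.0 0.0
    endloop
  endfacet
  facet normal 0.0000 0.0000 -1.0000
    outer loop
      vertex 10.0 14.0 0.0
      vertex 10.0 4.0 0.0
      vertex 0.0 0.0 0.0
    endloop
  endfacet
  facet normal 0.0000 0.0000 -1.0000
    outer loop
      vertex 0.0 14.0 0.0
      vertex 10.0 14.0 0.0
      vertex 0.0 0.0 0.0
    endloop
  endfacet
  facet normal 0.0000 0.0000 1.0000
    outer loop
      vertex 0.0 0.0 6.0
      vertex 28.0 0.0 6.0
      vertex 28.0 4.0 6.0
    endloop
  endfacet
  facet normal 0.0000 0.0000 1.0000
    outer loop
      vertex 0.0 0.0 6.0
      vertex 28.0 4.0 6.0
      vertex 10.0 4.0 6.0
    endloop
  endfacet
  facet normal 0.0000 0.0000 1.0000
    outer loop
      vertex 0.0 0.0 6.0
      vertex 10.0 4.0 6.0
      vertex 10.0 14.0 6.0
    endloop
  endfacet
  facet normal 0.0000 0.0000 1.0000
    outer loop
      vertex 0.0 0.0 6.0
      vertex 10.0 14.0 6.0
      vertex 0.0 14.0 6.0
    endloop
  endfacet
  facet normal 0.0000 -1.0000 0.0000
    outer loop
      vertex 0.0 0.0 0.0
      vertex 28.0 0.0 0.0
      vertex 28.0 0.0 6.0
    endloop
  endfacet
  facet normal 0.0000 -1.0000 0.0000
    outer loop
      vertex 0.0 0.0 0.0
      vertex 28.0 0.0 6.0
      vertex 0.0 0.0 6.0
    endloop
  endfacet
  facet normal 1.0000 0.0000 0.0000
    outer loop
      vertex 28.0 0.0 0.0
      vertex 28.0 4.0 0.0
      vertex 28.0 4.0 6.0
    endloop
  endfacet
  facet normal 1.0000 0.0000 0.0000
    outer loop
      vertex 28.0 0.0 0.0
      vertex 28.0 4.0 6.0
      vertex 28.0 0.0 6.0
    endloop
  endfacet
  facet normal 0.0000 1.0000 0.0000
    outer loop
      vertex 28.0 4.0 0.0
      vertex 10.0 4.0 0.0
      vertex 10.0 4.0 6.0
    endloop
  endfacet
  facet normal 0.0000 1.0000 0.0000
    outer loop
      vertex 28.0 4.0 0.0
      vertex 10.0 4.0 6.0
      vertex 28.0 4.0 6.0
    endloop
  endfacet
  facet normal 1.0000 0.0000 0.0000
    outer loop
      vertex 10.0 4.0 0.0
      vertex 10.0 14.0 0.0
      vertex 10.0 14.0 6.0
    endloop
  endfacet
  facet normal 1.0000 0.0000 0.0000
    outer loop
      vertex 10.0 4.0 0.0
      vertex 10.0 14.0 6.0
      vertex 10.0 4.0 6.0
    endloop
  endfacet
  facet normal 0.0000 1.0000 0.0000
    outer loop
      vertex 10.0 14.0 0.0
      vertex 0.0 14.0 0.0
      vertex 0.0 14.0 6.0
    endloop
  endfacet
  facet normal 0.0000 1.0000 0.0000
    outer loop
      vertex 10.0 14.0 0.0
      vertex 0.0 14.0 6.0
      vertex 10.0 14.0 6.0
    endloop
  endfacet
  facet normal -1.0000 0.0000 0.0000
    outer loop
      vertex 0.0 14.0 0.0
      vertex 0.0 0.0 0.0
      vertex 0.0 0.0 6.0
    endloop
  endfacet
  facet normal -1.0000 0.0000 0.0000
    outer loop
      vertex 0.0 14.0 0.0
      vertex 0.0 0.0 6.0
      vertex 0.0 14.0 6.0
    endloop
  endfacet
endsolid part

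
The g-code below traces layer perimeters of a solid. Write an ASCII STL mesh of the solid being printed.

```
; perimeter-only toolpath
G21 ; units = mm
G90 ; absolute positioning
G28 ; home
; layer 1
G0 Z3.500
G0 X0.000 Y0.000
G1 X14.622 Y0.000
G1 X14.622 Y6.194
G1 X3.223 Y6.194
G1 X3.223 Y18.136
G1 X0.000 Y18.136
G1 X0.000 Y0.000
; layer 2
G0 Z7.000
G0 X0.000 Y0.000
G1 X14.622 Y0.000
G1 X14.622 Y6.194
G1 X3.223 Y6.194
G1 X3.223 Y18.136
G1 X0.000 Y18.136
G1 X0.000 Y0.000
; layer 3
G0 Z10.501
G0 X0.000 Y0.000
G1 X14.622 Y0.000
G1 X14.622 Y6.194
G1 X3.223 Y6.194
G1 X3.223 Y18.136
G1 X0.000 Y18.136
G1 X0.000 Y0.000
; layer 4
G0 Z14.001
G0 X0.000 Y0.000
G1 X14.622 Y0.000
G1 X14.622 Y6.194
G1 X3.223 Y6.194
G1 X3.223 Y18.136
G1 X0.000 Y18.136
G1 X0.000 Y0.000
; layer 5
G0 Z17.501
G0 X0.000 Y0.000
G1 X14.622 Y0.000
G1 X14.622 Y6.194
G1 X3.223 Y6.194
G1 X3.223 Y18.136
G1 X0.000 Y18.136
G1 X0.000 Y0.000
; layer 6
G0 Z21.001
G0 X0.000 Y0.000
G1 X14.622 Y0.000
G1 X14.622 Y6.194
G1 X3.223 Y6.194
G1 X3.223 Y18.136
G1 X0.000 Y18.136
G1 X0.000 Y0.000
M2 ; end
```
solid part
  facet normal 0.0000 0.0000 -1.0000
    outer loop
      vertex 14.622 6.194 0.000
      vertex 14.622 0.000 0.000
      vertex 0.000 0.000 0.000
    endloop
  endfacet
  facet normal 0.0000 0.0000 -1.0000
    outer loop
      vertex 3.223 6.194 0.000
      vertex 14.622 6.194 0.000
      vertex 0.000 0.000 0.000
    endloop
  endfacet
  facet normal 0.0000 0.0000 -1.0000
    outer loop
      vertex 3.223 18.136 0.000
      vertex 3.223 6.194 0.000
      vertex 0.000 0.000 0.000
    endloop
  endfacet
  facet normal 0.0000 0.0000 -1.0000
    outer loop
      vertex 0.000 18.136 0.000
      vertex 3.223 18.136 0.000
      vertex 0.000 0.000 0.000
    endloop
  endfacet
  facet normal 0.0000 0.0000 1.0000
    outer loop
      vertex 0.000 0.000 21.001
      vertex 14.622 0.000 21.001
      vertex 14.622 6.194 21.001
    endloop
  endfacet
  facet normal 0.0000 0.0000 1.0000
    outer loop
      vertex 0.000 0.000 21.001
      vertex 14.622 6.194 21.001
      vertex 3.223 6.194 21.001
    endloop
  endfacet
  facet normal 0.0000 0.0000 1.0000
    outer loop
      vertex 0.000 0.000 21.001
      vertex 3.223 6.194 21.001
      vertex 3.223 18.136 21.001
    endloop
  endfacet
  facet normal 0.0000 0.0000 1.0000
    outer loop
      vertex 0.000 0.000 21.001
      vertex 3.223 18.136 21.001
      vertex 0.000 18.136 21.001
    endloop
  endfacet
  facet normal 0.0000 -1.0000 0.0000
    outer loop
      vertex 0.000 0.000 0.000
      vertex 14.622 0.000 0.000
      vertex 14.622 0.000 21.001
    endloop
  endfacet
  facet normal 0.0000 -1.0000 0.0000
    outer loop
      vertex 0.000 0.000 0.000
      vertex 14.622 0.000 21.001
      vertex 0.000 0.000 21.001
    endloop
  endfacet
  facet normal 1.0000 0.0000 0.0000
    outer loop
      vertex 14.622 0.000 0.000
      vertex 14.622 6.194 0.000
      vertex 14.622 6.194 21.001
    endloop
  endfacet
  facet normal 1.0000 0.0000 0.0000
    outer loop
      vertex 14.622 0.000 0.000
      vertex 14.622 6.194 21.001
      vertex 14.622 0.000 21.001
    endloop
  endfacet
  facet normal 0.0000 1.0000 0.0000
    outer loop
      vertex 14.622 6.194 0.000
      vertex 3.223 6.194 0.000
      vertex 3.223 6.194 21.001
    endloop
  endfacet
  facet normal 0.0000 1.0000 0.0000
    outer loop
      vertex 14.622 6.194 0.000
      vertex 3.223 6.194 21.001
      vertex 14.622 6.194 21.001
    endloop
  endfacet
  facet normal 1.0000 0.0000 0.0000
    outer loop
      vertex 3.223 6.194 0.000
      vertex 3.223 18.136 0.000
      vertex 3.223 18.136 21.001
    endloop
  endfacet
  facet normal 1.0000 0.0000 0.0000
    outer loop
      vertex 3.223 6.194 0.000
      vertex 3.223 18.136 21.001
      vertex 3.223 6.194 21.001
    endloop
  endfacet
  facet normal 0.0000 1.0000 0.0000
    outer loop
      vertex 3.223 18.136 0.000
      vertex 0.000 18.136 0.000
      vertex 0.000 18.136 21.001
    endloop
  endfacet
  facet normal 0.0000 1.0000 0.0000
    outer loop
      vertex 3.223 18.136 0.000
      vertex 0.000 18.136 21.001
      vertex 3.223 18.136 21.001
    endloop
  endfacet
  facet normal -1.0000 0.0000 0.0000
    outer loop
      vertex 0.000 18.136 0.000
      vertex 0.000 0.000 0.000
      vertex 0.000 0.000 21.001
    endloop
  endfacet
  facet normal -1.0000 0.0000 0.0000
    outer loop
      vertex 0.000 18.136 0.000
      vertex 0.000 0.000 21.001
      vertex 0.000 18.136 21.001
    endloop
  endfacet
endsolid part

The G0 Z moves step by Δz≈3.500 mm. Every layer's G1 loop is the same polygon, so the solid is a straight extrusion of it from z=0 to z≈21. Closing with flat bottom and top caps and triangulating gives 20 facets — an L-shaped prism: outer 14.6 × 18.1 mm, arm thicknesses ≈ 6.19 mm (horizontal) and 3.22 mm (vertical), extruded 21 mm in z.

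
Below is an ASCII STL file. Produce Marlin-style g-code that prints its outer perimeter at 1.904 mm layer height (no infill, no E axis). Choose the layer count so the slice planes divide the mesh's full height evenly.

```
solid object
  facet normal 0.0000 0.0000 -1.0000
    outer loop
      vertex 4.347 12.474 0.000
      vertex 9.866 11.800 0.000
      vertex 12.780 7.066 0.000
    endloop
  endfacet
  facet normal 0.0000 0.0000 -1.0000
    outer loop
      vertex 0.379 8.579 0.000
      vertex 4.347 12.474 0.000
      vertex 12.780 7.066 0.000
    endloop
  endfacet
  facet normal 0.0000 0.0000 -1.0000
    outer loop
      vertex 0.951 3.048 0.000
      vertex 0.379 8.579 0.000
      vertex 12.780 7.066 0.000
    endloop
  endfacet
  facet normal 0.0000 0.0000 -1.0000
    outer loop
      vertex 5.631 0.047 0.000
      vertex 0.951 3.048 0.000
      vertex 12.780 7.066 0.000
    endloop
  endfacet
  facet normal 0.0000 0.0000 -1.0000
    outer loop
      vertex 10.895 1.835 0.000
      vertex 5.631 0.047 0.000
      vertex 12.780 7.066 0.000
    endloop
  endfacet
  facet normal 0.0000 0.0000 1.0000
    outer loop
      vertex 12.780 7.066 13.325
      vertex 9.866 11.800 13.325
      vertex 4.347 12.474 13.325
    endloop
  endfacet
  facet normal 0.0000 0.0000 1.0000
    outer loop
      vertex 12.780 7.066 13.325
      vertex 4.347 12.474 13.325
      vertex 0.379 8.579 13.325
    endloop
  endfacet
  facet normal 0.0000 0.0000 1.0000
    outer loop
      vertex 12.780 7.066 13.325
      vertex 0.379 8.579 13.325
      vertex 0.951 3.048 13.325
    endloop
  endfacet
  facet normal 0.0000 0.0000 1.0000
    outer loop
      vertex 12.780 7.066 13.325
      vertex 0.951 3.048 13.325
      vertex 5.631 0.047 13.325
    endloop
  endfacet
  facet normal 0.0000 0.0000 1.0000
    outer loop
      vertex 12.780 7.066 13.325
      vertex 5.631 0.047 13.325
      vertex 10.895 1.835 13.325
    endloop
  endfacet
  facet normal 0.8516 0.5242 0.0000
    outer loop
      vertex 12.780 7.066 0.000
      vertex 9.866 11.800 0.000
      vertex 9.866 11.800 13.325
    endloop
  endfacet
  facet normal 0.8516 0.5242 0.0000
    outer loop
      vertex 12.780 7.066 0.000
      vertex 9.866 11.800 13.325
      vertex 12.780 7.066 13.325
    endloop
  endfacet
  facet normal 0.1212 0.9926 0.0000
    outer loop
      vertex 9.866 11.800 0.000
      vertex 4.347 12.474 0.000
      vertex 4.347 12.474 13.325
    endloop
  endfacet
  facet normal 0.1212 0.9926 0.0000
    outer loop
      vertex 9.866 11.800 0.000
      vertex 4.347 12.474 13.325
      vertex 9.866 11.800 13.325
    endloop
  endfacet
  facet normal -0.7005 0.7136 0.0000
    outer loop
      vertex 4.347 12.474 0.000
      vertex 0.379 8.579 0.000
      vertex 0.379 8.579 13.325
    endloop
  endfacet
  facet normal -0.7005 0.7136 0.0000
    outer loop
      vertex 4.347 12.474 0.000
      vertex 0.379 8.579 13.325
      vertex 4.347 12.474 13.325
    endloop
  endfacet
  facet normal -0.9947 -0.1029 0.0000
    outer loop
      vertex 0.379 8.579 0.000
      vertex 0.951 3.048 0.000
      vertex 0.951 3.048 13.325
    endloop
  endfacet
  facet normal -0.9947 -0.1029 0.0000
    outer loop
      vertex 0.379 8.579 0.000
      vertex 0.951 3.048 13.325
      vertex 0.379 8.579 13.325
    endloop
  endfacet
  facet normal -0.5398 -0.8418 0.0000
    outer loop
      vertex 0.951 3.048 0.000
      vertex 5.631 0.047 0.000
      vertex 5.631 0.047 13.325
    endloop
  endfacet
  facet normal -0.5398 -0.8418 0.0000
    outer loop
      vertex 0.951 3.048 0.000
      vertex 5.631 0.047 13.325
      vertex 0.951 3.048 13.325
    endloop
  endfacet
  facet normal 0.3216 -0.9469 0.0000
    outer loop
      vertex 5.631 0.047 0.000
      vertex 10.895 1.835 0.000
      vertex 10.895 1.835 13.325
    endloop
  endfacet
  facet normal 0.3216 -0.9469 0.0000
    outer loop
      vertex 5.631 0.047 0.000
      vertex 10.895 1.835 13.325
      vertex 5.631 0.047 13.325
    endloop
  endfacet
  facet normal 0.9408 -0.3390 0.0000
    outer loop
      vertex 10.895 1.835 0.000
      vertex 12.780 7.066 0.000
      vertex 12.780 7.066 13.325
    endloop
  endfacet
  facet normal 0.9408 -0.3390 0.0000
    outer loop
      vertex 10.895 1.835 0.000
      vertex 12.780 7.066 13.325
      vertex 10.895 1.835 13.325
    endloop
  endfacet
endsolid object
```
; perimeter-only toolpath
G21 ; units = mm
G90 ; absolute positioning
G28 ; home
; layer 1
G0 Z1.904
G0 X12.780 Y7.066
G1 X9.866 Y11.800
G1 X4.347 Y12.474
G1 X0.379 Y8.579
G1 X0.951 Y3.048
G1 X5.631 Y0.047
G1 X10.895 Y1.835
G1 X12.780 Y7.066
; layer 2
G0 Z3.807
G0 X12.780 Y7.066
G1 X9.866 Y11.800
G1 X4.347 Y12.474
G1 X0.379 Y8.579
G1 X0.951 Y3.048
G1 X5.631 Y0.047
G1 X10.895 Y1.835
G1 X12.780 Y7.066
; layer 3
G0 Z5.711
G0 X12.780 Y7.066
G1 X9.866 Y11.800
G1 X4.347 Y12.474
G1 X0.379 Y8.579
G1 X0.951 Y3.048
G1 X5.631 Y0.047
G1 X10.895 Y1.835
G1 X12.780 Y7.066
; layer 4
G0 Z7.614
G0 X12.780 Y7.066
G1 X9.866 Y11.800
G1 X4.347 Y12.474
G1 X0.379 Y8.579
G1 X0.951 Y3.048
G1 X5.631 Y0.047
G1 X10.895 Y1.835
G1 X12.780 Y7.066
; layer 5
G0 Z9.518
G0 X12.780 Y7.066
G1 X9.866 Y11.800
G1 X4.347 Y12.474
G1 X0.379 Y8.579
G1 X0.951 Y3.048
G1 X5.631 Y0.047
G1 X10.895 Y1.835
G1 X12.780 Y7.066
; layer 6
G0 Z11.421
G0 X12.780 Y7.066
G1 X9.866 Y11.800
G1 X4.347 Y12.474
G1 X0.379 Y8.579
G1 X0.951 Y3.048
G1 X5.631 Y0.047
G1 X10.895 Y1.835
G1 X12.780 Y7.066
; layer 7
G0 Z13.325
G0 X12.780 Y7.066
G1 X9.866 Y11.800
G1 X4.347 Y12.474
G1 X0.379 Y8.579
G1 X0.951 Y3.048
G1 X5.631 Y0.047
G1 X10.895 Y1.835
G1 X12.780 Y7.066
M2 ; end

The solid is a regular 7-sided prism (a cylinder approximated with 7 flat sides), circumscribed radius ≈ 6.41 mm, height ≈ 13.3 mm. Slicing at Δz = 1.904 mm — 7 equal slices spanning the solid's height, so layer i sits at z = i·h/7 — gives 7 non-empty perimeters. Each is a 7-segment closed polygon; G0 lifts to the layer z and rapids to the start vertex, then G1 traces the edges.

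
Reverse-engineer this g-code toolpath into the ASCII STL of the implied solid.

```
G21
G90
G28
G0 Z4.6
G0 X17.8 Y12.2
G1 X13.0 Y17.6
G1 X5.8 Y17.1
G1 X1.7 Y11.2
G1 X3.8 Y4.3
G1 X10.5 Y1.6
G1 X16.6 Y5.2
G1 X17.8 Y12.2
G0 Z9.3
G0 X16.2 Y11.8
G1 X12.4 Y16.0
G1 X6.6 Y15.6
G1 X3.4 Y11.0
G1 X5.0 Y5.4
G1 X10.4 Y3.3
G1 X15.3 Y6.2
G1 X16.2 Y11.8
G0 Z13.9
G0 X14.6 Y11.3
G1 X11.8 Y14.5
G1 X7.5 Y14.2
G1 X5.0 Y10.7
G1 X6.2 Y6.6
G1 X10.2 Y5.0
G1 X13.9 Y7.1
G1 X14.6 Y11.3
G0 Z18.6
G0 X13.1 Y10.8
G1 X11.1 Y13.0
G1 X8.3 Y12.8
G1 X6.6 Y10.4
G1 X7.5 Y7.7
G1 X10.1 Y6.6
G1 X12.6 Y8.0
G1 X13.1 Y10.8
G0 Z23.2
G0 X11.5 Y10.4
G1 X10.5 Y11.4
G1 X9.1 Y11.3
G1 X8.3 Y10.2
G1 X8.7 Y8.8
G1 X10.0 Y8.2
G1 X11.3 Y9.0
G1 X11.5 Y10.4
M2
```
solid part
  facet normal 0.0000 0.0000 -1.0000
    outer loop
      vertex 5.0 18.5 0.0
      vertex 13.6 19.1 0.0
      vertex 19.4 12.7 0.0
    endloop
  endfacet
  facet normal 0.0000 0.0000 -1.0000
    outer loop
      vertex 0.1 11.5 0.0
      vertex 5.0 18.5 0.0
      vertex 19.4 12.7 0.0
    endloop
  endfacet
  facet normal 0.0000 0.0000 -1.0000
    outer loop
      vertex 2.6 3.2 0.0
      vertex 0.1 11.5 0.0
      vertex 19.4 12.7 0.0
    endloop
  endfacet
  facet normal 0.0000 0.0000 -1.0000
    outer loop
      vertex 10.6 0.0 0.0
      vertex 2.6 3.2 0.0
      vertex 19.4 12.7 0.0
    endloop
  endfacet
  facet normal 0.0000 0.0000 -1.0000
    outer loop
      vertex 18.0 4.3 0.0
      vertex 10.6 0.0 0.0
      vertex 19.4 12.7 0.0
    endloop
  endfacet
  facet normal 0.7058 0.6396 0.3045
    outer loop
      vertex 19.4 12.7 0.0
      vertex 13.6 19.1 0.0
      vertex 9.9 9.9 27.9
    endloop
  endfacet
  facet normal -0.0663 0.9502 0.3045
    outer loop
      vertex 13.6 19.1 0.0
      vertex 5.0 18.5 0.0
      vertex 9.9 9.9 27.9
    endloop
  endfacet
  facet normal -0.7801 0.5461 0.3053
    outer loop
      vertex 5.0 18.5 0.0
      vertex 0.1 11.5 0.0
      vertex 9.9 9.9 27.9
    endloop
  endfacet
  facet normal -0.9120 -0.2747 0.3046
    outer loop
      vertex 0.1 11.5 0.0
      vertex 2.6 3.2 0.0
      vertex 9.9 9.9 27.9
    endloop
  endfacet
  facet normal -0.3537 -0.8843 0.3049
    outer loop
      vertex 2.6 3.2 0.0
      vertex 10.6 0.0 0.0
      vertex 9.9 9.9 27.9
    endloop
  endfacet
  facet normal 0.4786 -0.8236 0.3043
    outer loop
      vertex 10.6 0.0 0.0
      vertex 18.0 4.3 0.0
      vertex 9.9 9.9 27.9
    endloop
  endfacet
  facet normal 0.9396 -0.1566 0.3042
    outer loop
      vertex 18.0 4.3 0.0
      vertex 19.4 12.7 0.0
      vertex 9.9 9.9 27.9
    endloop
  endfacet
endsolid part

The G0 Z moves step by Δz≈4.6 mm. The G1 loops shrink linearly with z, so the solid tapers from its base footprint up to z≈27.9. Closing with a flat bottom cap and the tapered top and triangulating gives 12 facets — a regular 7-sided pyramid, base circumscribed radius ≈ 9.9 mm, apex at z ≈ 27.9 mm.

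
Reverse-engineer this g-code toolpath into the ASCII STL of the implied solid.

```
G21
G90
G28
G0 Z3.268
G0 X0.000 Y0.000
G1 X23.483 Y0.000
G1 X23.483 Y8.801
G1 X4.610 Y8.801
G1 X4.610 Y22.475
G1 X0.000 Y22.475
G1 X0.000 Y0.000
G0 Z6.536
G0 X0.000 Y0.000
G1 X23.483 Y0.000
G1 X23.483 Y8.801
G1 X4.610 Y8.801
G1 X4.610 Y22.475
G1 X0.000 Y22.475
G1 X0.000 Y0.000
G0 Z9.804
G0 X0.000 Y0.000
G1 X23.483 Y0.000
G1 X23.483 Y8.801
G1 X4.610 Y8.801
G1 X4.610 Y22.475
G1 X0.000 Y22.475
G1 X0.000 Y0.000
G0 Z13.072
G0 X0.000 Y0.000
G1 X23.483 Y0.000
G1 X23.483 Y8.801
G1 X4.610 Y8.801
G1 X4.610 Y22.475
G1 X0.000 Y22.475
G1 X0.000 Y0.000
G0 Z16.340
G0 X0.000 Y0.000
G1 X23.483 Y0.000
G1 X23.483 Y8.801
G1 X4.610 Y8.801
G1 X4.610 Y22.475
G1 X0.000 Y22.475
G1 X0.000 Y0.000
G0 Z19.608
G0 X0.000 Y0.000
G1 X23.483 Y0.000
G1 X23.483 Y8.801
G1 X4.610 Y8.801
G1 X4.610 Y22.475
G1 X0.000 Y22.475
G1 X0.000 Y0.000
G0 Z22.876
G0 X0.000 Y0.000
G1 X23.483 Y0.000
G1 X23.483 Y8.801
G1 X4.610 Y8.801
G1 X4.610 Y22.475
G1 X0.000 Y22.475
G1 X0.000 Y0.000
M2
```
solid part
  facet normal 0.0000 0.0000 -1.0000
    outer loop
      vertex 23.483 8.801 0.000
      vertex 23.483 0.000 0.000
      vertex 0.000 0.000 0.000
    endloop
  endfacet
  facet normal 0.0000 0.0000 -1.0000
    outer loop
      vertex 4.610 8.801 0.000
      vertex 23.483 8.801 0.000
      vertex 0.000 0.000 0.000
    endloop
  endfacet
  facet normal 0.0000 0.0000 -1.0000
    outer loop
      vertex 4.610 22.475 0.000
      vertex 4.610 8.801 0.000
      vertex 0.000 0.000 0.000
    endloop
  endfacet
  facet normal 0.0000 0.0000 -1.0000
    outer loop
      vertex 0.000 22.475 0.000
      vertex 4.610 22.475 0.000
      vertex 0.000 0.000 0.000
    endloop
  endfacet
  facet normal 0.0000 0.0000 1.0000
    outer loop
      vertex 0.000 0.000 22.876
      vertex 23.483 0.000 22.876
      vertex 23.483 8.801 22.876
    endloop
  endfacet
  facet normal 0.0000 0.0000 1.0000
    outer loop
      vertex 0.000 0.000 22.876
      vertex 23.483 8.801 22.876
      vertex 4.610 8.801 22.876
    endloop
  endfacet
  facet normal 0.0000 0.0000 1.0000
    outer loop
      vertex 0.000 0.000 22.876
      vertex 4.610 8.801 22.876
      vertex 4.610 22.475 22.876
    endloop
  endfacet
  facet normal 0.0000 0.0000 1.0000
    outer loop
      vertex 0.000 0.000 22.876
      vertex 4.610 22.475 22.876
      vertex 0.000 22.475 22.876
    endloop
  endfacet
  facet normal 0.0000 -1.0000 0.0000
    outer loop
      vertex 0.000 0.000 0.000
      vertex 23.483 0.000 0.000
      vertex 23.483 0.000 22.876
    endloop
  endfacet
  facet normal 0.0000 -1.0000 0.0000
    outer loop
      vertex 0.000 0.000 0.000
      vertex 23.483 0.000 22.876
      vertex 0.000 0.000 22.876
    endloop
  endfacet
  facet normal 1.0000 0.0000 0.0000
    outer loop
      vertex 23.483 0.000 0.000
      vertex 23.483 8.801 0.000
      vertex 23.483 8.801 22.876
    endloop
  endfacet
  facet normal 1.0000 0.0000 0.0000
    outer loop
      vertex 23.483 0.000 0.000
      vertex 23.483 8.801 22.876
      vertex 23.483 0.000 22.876
    endloop
  endfacet
  facet normal 0.0000 1.0000 0.0000
    outer loop
      vertex 23.483 8.801 0.000
      vertex 4.610 8.801 0.000
      vertex 4.610 8.801 22.876
    endloop
  endfacet
  facet normal 0.0000 1.0000 0.0000
    outer loop
      vertex 23.483 8.801 0.000
      vertex 4.610 8.801 22.876
      vertex 23.483 8.801 22.876
    endloop
  endfacet
  facet normal 1.0000 0.0000 0.0000
    outer loop
      vertex 4.610 8.801 0.000
      vertex 4.610 22.475 0.000
      vertex 4.610 22.475 22.876
    endloop
  endfacet
  facet normal 1.0000 0.0000 0.0000
    outer loop
      vertex 4.610 8.801 0.000
      vertex 4.610 22.475 22.876
      vertex 4.610 8.801 22.876
    endloop
  endfacet
  facet normal 0.0000 1.0000 0.0000
    outer loop
      vertex 4.610 22.475 0.000
      vertex 0.000 22.475 0.000
      vertex 0.000 22.475 22.876
    endloop
  endfacet
  facet normal 0.0000 1.0000 0.0000
    outer loop
      vertex 4.610 22.475 0.000
      vertex 0.000 22.475 22.876
      vertex 4.610 22.475 22.876
    endloop
  endfacet
  facet normal -1.0000 0.0000 0.0000
    outer loop
      vertex 0.000 22.475 0.000
      vertex 0.000 0.000 0.000
      vertex 0.000 0.000 22.876
    endloop
  endfacet
  facet normal -1.0000 0.0000 0.0000
    outer loop
      vertex 0.000 22.475 0.000
      vertex 0.000 0.000 22.876
      vertex 0.000 22.475 22.876
    endloop
  endfacet
endsolid part

The G0 Z moves step by Δz≈3.268 mm. Every layer's G1 loop is the same polygon, so the solid is a straight extrusion of it from z=0 to z≈22.9. Closing with flat bottom and top caps and triangulating gives 20 facets — an L-shaped prism: outer 23.5 × 22.5 mm, arm thicknesses ≈ 8.8 mm (horizontal) and 4.61 mm (vertical), extruded 22.9 mm in z.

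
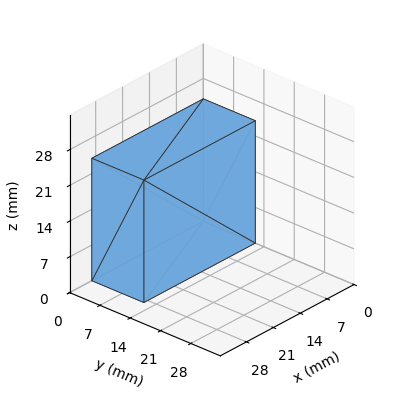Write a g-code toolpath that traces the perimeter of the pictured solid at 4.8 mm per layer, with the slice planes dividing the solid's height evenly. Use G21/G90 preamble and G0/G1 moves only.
Reading the render: the shape is a rectangular box, roughly 29 × 12 mm footprint and 24 mm tall (dimensions read to the nearest mm from the axis ticks). For the g-code, the solid's height is divided into equal slices at the stated Δz and each level perimeter traced with G1 moves after a G0 lift.

; perimeter-only toolpath
G21 ; units = mm
G90 ; absolute positioning
G28 ; home
; layer 1
G0 Z4.8
G0 X0.0 Y0.0
G1 X29.0 Y0.0
G1 X29.0 Y12.0
G1 X0.0 Y12.0
G1 X0.0 Y0.0
; layer 2
G0 Z9.6
G0 X0.0 Y0.0
G1 X29.0 Y0.0
G1 X29.0 Y12.0
G1 X0.0 Y12.0
G1 X0.0 Y0.0
; layer 3
G0 Z14.4
G0 X0.0 Y0.0
G1 X29.0 Y0.0
G1 X29.0 Y12.0
G1 X0.0 Y12.0
G1 X0.0 Y0.0
; layer 4
G0 Z19.2
G0 X0.0 Y0.0
G1 X29.0 Y0.0
G1 X29.0 Y12.0
G1 X0.0 Y12.0
G1 X0.0 Y0.0
; layer 5
G0 Z24.0
G0 X0.0 Y0.0
G1 X29.0 Y0.0
G1 X29.0 Y12.0
G1 X0.0 Y12.0
G1 X0.0 Y0.0
M2 ; end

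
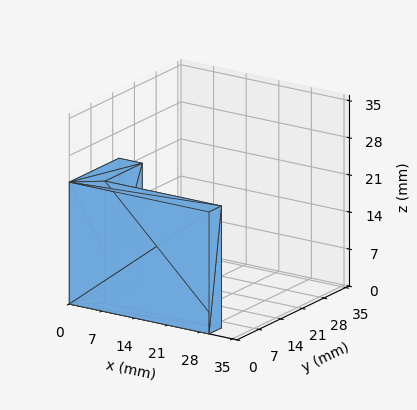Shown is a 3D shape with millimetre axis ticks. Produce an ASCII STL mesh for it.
Reading the render: the shape is an L-shaped prism: outer 30 × 16 mm, arm thicknesses ≈ 4 mm (horizontal) and 5 mm (vertical), extruded 23 mm in z (dimensions read to the nearest mm from the axis ticks). For the STL, each face is triangulated and given an outward normal.

solid part
  facet normal 0.0000 0.0000 -1.0000
    outer loop
      vertex 30.00 4.00 0.00
      vertex 30.00 0.00 0.00
      vertex 0.00 0.00 0.00
    endloop
  endfacet
  facet normal 0.0000 0.0000 -1.0000
    outer loop
      vertex 5.00 4.00 0.00
      vertex 30.00 4.00 0.00
      vertex 0.00 0.00 0.00
    endloop
  endfacet
  facet normal 0.0000 0.0000 -1.0000
    outer loop
      vertex 5.00 16.00 0.00
      vertex 5.00 4.00 0.00
      vertex 0.00 0.00 0.00
    endloop
  endfacet
  facet normal 0.0000 0.0000 -1.0000
    outer loop
      vertex 0.00 16.00 0.00
      vertex 5.00 16.00 0.00
      vertex 0.00 0.00 0.00
    endloop
  endfacet
  facet normal 0.0000 0.0000 1.0000
    outer loop
      vertex 0.00 0.00 23.00
      vertex 30.00 0.00 23.00
      vertex 30.00 4.00 23.00
    endloop
  endfacet
  facet normal 0.0000 0.0000 1.0000
    outer loop
      vertex 0.00 0.00 23.00
      vertex 30.00 4.00 23.00
      vertex 5.00 4.00 23.00
    endloop
  endfacet
  facet normal 0.0000 0.0000 1.0000
    outer loop
      vertex 0.00 0.00 23.00
      vertex 5.00 4.00 23.00
      vertex 5.00 16.00 23.00
    endloop
  endfacet
  facet normal 0.0000 0.0000 1.0000
    outer loop
      vertex 0.00 0.00 23.00
      vertex 5.00 16.00 23.00
      vertex 0.00 16.00 23.00
    endloop
  endfacet
  facet normal 0.0000 -1.0000 0.0000
    outer loop
      vertex 0.00 0.00 0.00
      vertex 30.00 0.00 0.00
      vertex 30.00 0.00 23.00
    endloop
  endfacet
  facet normal 0.0000 -1.0000 0.0000
    outer loop
      vertex 0.00 0.00 0.00
      vertex 30.00 0.00 23.00
      vertex 0.00 0.00 23.00
    endloop
  endfacet
  facet normal 1.0000 0.0000 0.0000
    outer loop
      vertex 30.00 0.00 0.00
      vertex 30.00 4.00 0.00
      vertex 30.00 4.00 23.00
    endloop
  endfacet
  facet normal 1.0000 0.0000 0.0000
    outer loop
      vertex 30.00 0.00 0.00
      vertex 30.00 4.00 23.00
      vertex 30.00 0.00 23.00
    endloop
  endfacet
  facet normal 0.0000 1.0000 0.0000
    outer loop
      vertex 30.00 4.00 0.00
      vertex 5.00 4.00 0.00
      vertex 5.00 4.00 23.00
    endloop
  endfacet
  facet normal 0.0000 1.0000 0.0000
    outer loop
      vertex 30.00 4.00 0.00
      vertex 5.00 4.00 23.00
      vertex 30.00 4.00 23.00
    endloop
  endfacet
  facet normal 1.0000 0.0000 0.0000
    outer loop
      vertex 5.00 4.00 0.00
      vertex 5.00 16.00 0.00
      vertex 5.00 16.00 23.00
    endloop
  endfacet
  facet normal 1.0000 0.0000 0.0000
    outer loop
      vertex 5.00 4.00 0.00
      vertex 5.00 16.00 23.00
      vertex 5.00 4.00 23.00
    endloop
  endfacet
  facet normal 0.0000 1.0000 0.0000
    outer loop
      vertex 5.00 16.00 0.00
      vertex 0.00 16.00 0.00
      vertex 0.00 16.00 23.00
    endloop
  endfacet
  facet normal 0.0000 1.0000 0.0000
    outer loop
      vertex 5.00 16.00 0.00
      vertex 0.00 16.00 23.00
      vertex 5.00 16.00 23.00
    endloop
  endfacet
  facet normal -1.0000 0.0000 0.0000
    outer loop
      vertex 0.00 16.00 0.00
      vertex 0.00 0.00 0.00
      vertex 0.00 0.00 23.00
    endloop
  endfacet
  facet normal -1.0000 0.0000 0.0000
    outer loop
      vertex 0.00 16.00 0.00
      vertex 0.00 0.00 23.00
      vertex 0.00 16.00 23.00
    endloop
  endfacet
endsolid part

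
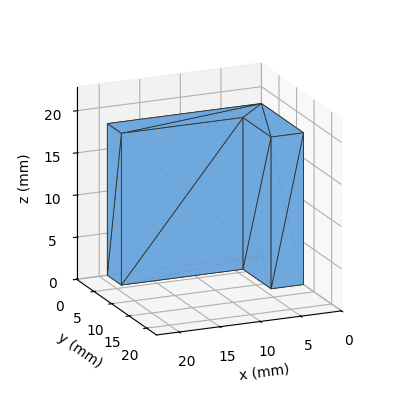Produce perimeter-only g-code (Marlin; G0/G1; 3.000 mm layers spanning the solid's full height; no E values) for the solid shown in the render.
Reading the render: the shape is an L-shaped prism: outer 19 × 12 mm, arm thicknesses ≈ 4 mm (horizontal) and 4 mm (vertical), extruded 18 mm in z (dimensions read to the nearest mm from the axis ticks). For the g-code, the solid's height is divided into equal slices at the stated Δz and each level perimeter traced with G1 moves after a G0 lift.

; perimeter-only toolpath
G21 ; units = mm
G90 ; absolute positioning
G28 ; home
; layer 1
G0 Z3.000
G0 X0.000 Y0.000
G1 X19.000 Y0.000
G1 X19.000 Y4.000
G1 X4.000 Y4.000
G1 X4.000 Y12.000
G1 X0.000 Y12.000
G1 X0.000 Y0.000
; layer 2
G0 Z6.000
G0 X0.000 Y0.000
G1 X19.000 Y0.000
G1 X19.000 Y4.000
G1 X4.000 Y4.000
G1 X4.000 Y12.000
G1 X0.000 Y12.000
G1 X0.000 Y0.000
; layer 3
G0 Z9.000
G0 X0.000 Y0.000
G1 X19.000 Y0.000
G1 X19.000 Y4.000
G1 X4.000 Y4.000
G1 X4.000 Y12.000
G1 X0.000 Y12.000
G1 X0.000 Y0.000
; layer 4
G0 Z12.000
G0 X0.000 Y0.000
G1 X19.000 Y0.000
G1 X19.000 Y4.000
G1 X4.000 Y4.000
G1 X4.000 Y12.000
G1 X0.000 Y12.000
G1 X0.000 Y0.000
; layer 5
G0 Z15.000
G0 X0.000 Y0.000
G1 X19.000 Y0.000
G1 X19.000 Y4.000
G1 X4.000 Y4.000
G1 X4.000 Y12.000
G1 X0.000 Y12.000
G1 X0.000 Y0.000
; layer 6
G0 Z18.000
G0 X0.000 Y0.000
G1 X19.000 Y0.000
G1 X19.000 Y4.000
G1 X4.000 Y4.000
G1 X4.000 Y12.000
G1 X0.000 Y12.000
G1 X0.000 Y0.000
M2 ; end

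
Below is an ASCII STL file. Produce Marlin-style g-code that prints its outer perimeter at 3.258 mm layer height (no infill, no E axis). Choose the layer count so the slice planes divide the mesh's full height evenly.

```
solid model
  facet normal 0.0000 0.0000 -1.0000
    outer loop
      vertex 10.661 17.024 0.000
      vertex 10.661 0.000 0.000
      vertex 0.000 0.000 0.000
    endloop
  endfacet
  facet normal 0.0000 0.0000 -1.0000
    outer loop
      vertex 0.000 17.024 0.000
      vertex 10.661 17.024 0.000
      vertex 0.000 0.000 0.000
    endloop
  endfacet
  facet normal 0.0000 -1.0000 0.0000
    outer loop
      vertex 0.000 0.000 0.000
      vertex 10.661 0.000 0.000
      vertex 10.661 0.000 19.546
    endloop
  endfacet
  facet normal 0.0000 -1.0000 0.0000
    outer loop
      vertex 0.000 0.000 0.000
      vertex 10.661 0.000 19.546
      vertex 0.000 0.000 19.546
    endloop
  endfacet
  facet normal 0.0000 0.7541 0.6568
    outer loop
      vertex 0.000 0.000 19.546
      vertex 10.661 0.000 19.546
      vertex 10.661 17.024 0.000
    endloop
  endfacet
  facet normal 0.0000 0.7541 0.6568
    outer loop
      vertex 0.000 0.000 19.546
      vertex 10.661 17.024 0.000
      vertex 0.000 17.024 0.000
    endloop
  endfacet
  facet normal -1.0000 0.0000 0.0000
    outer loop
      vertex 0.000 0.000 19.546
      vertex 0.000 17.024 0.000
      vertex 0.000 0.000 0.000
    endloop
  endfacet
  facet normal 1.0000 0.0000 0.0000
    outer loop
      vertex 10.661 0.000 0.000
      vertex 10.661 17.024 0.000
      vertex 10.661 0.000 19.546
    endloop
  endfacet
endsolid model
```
; perimeter-only toolpath
G21 ; units = mm
G90 ; absolute positioning
G28 ; home
; layer 1
G0 Z3.258
G0 X0.000 Y0.000
G1 X10.661 Y0.000
G1 X10.661 Y14.187
G1 X0.000 Y14.187
G1 X0.000 Y0.000
; layer 2
G0 Z6.515
G0 X0.000 Y0.000
G1 X10.661 Y0.000
G1 X10.661 Y11.349
G1 X0.000 Y11.349
G1 X0.000 Y0.000
; layer 3
G0 Z9.773
G0 X0.000 Y0.000
G1 X10.661 Y0.000
G1 X10.661 Y8.512
G1 X0.000 Y8.512
G1 X0.000 Y0.000
; layer 4
G0 Z13.031
G0 X0.000 Y0.000
G1 X10.661 Y0.000
G1 X10.661 Y5.675
G1 X0.000 Y5.675
G1 X0.000 Y0.000
; layer 5
G0 Z16.288
G0 X0.000 Y0.000
G1 X10.661 Y0.000
G1 X10.661 Y2.837
G1 X0.000 Y2.837
G1 X0.000 Y0.000
M2 ; end

The solid is a wedge (ramp): 10.7 × 17 mm base, rising to 19.5 mm along the y=0 edge and sloping linearly to z=0 at y=17. Slicing at Δz = 3.258 mm — 6 equal slices spanning the solid's height, so layer i sits at z = i·h/6 — gives 5 non-empty perimeters. Each is a 4-segment closed polygon; G0 lifts to the layer z and rapids to the start vertex, then G1 traces the edges. The cross-section shrinks linearly with z (the slice at the apex is degenerate and omitted).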